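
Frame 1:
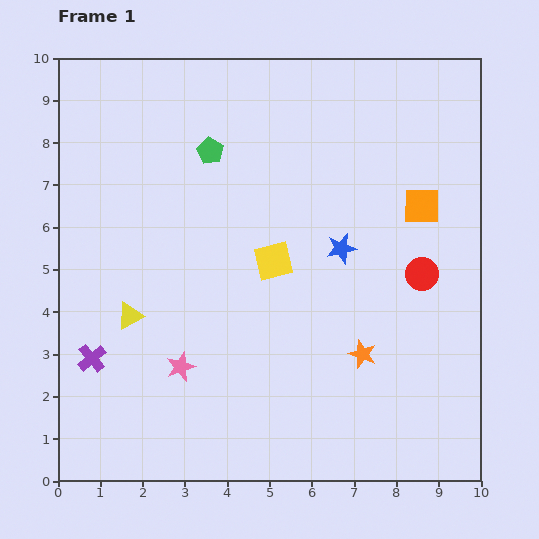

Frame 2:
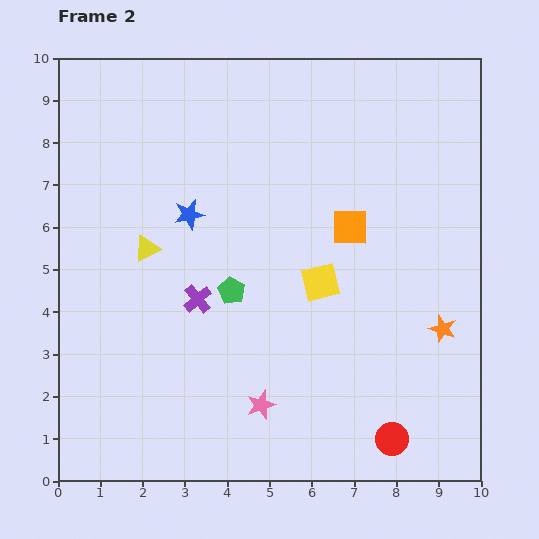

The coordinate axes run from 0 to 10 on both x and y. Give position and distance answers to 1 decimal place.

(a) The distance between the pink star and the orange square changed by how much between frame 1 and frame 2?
-2.2

Distance in frame 1: 6.9. Distance in frame 2: 4.7.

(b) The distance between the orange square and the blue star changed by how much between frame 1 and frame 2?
+1.7

Distance in frame 1: 2.1. Distance in frame 2: 3.8.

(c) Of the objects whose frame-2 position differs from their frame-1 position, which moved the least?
the yellow square

(moved 1.2)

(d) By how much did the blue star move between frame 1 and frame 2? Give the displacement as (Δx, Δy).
(-3.6, 0.8)

The blue star was at (6.7, 5.5) in frame 1 and (3.1, 6.3) in frame 2.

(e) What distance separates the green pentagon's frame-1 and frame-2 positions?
3.3

The green pentagon moved from (3.6, 7.8) to (4.1, 4.5), a distance of √(0.5² + 3.3²) ≈ 3.3.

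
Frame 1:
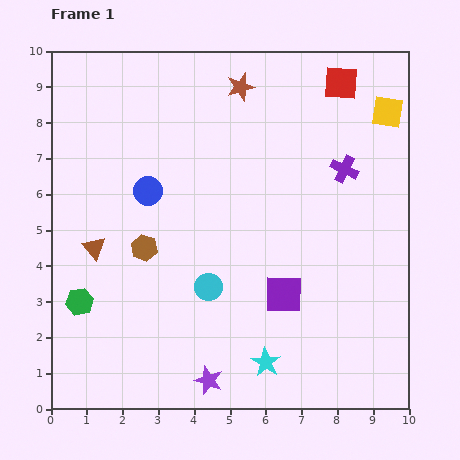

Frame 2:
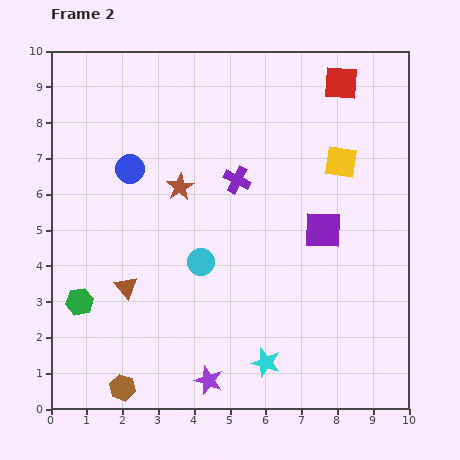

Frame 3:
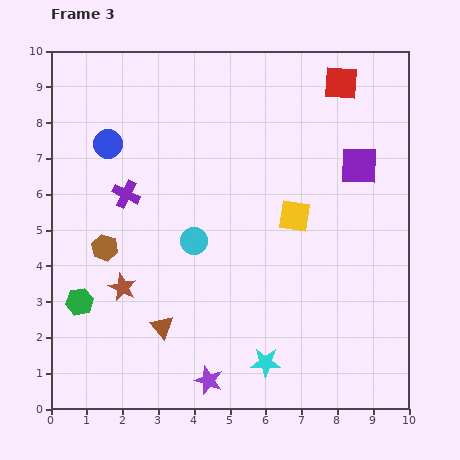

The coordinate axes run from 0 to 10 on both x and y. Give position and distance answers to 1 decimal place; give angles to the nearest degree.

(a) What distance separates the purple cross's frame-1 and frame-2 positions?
3.0

The purple cross moved from (8.2, 6.7) to (5.2, 6.4), a distance of √(3.0² + 0.3²) ≈ 3.0.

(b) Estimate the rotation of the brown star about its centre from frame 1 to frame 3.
30° counter-clockwise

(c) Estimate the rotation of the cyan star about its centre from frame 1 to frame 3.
31° counter-clockwise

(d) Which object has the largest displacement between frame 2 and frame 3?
the brown hexagon

(moved 3.9; next 3.2)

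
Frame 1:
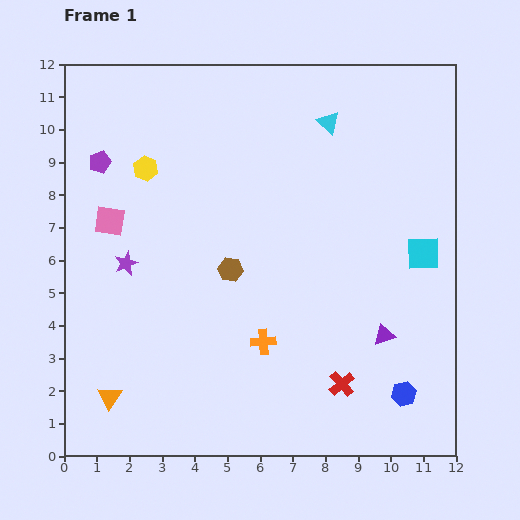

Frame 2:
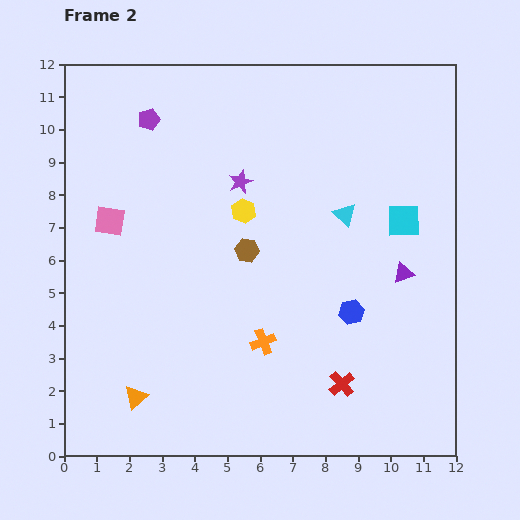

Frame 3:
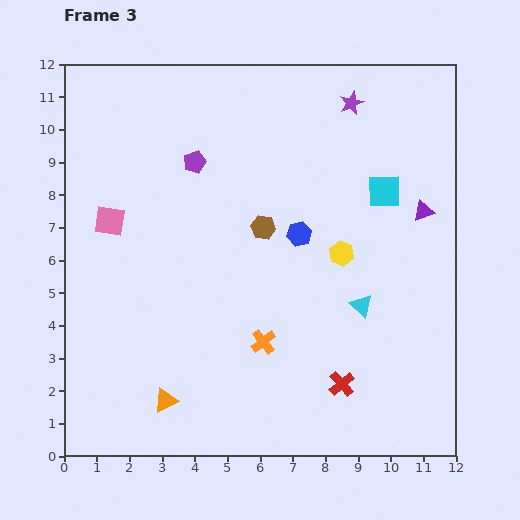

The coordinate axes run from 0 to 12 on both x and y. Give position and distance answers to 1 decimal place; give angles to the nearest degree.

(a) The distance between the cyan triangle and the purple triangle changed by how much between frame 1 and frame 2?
-4.2

Distance in frame 1: 6.7. Distance in frame 2: 2.5.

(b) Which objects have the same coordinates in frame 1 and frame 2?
the red cross, the pink square, the orange cross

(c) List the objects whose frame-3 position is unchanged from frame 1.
the red cross, the pink square, the orange cross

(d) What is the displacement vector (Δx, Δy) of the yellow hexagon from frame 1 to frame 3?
(6.0, -2.6)

The yellow hexagon was at (2.5, 8.8) in frame 1 and (8.5, 6.2) in frame 3.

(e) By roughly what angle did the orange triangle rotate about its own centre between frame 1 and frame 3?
31° clockwise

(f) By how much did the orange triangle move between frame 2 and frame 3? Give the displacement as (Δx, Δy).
(0.9, -0.1)

The orange triangle was at (2.2, 1.8) in frame 2 and (3.1, 1.7) in frame 3.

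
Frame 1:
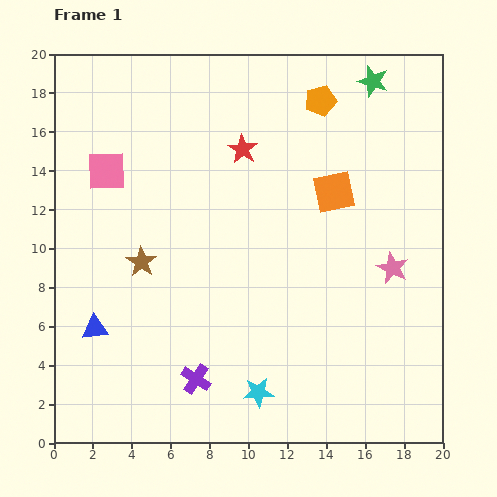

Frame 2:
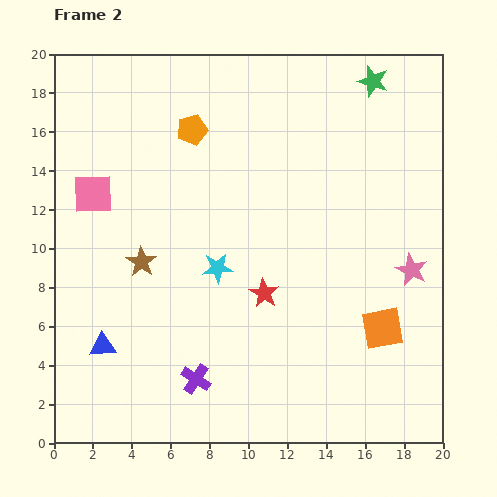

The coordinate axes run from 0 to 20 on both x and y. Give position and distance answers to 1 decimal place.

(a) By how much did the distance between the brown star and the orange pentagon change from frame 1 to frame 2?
-5.1

Distance in frame 1: 12.4. Distance in frame 2: 7.3.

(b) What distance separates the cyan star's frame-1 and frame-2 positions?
6.7

The cyan star moved from (10.5, 2.6) to (8.4, 9.0), a distance of √(2.1² + 6.4²) ≈ 6.7.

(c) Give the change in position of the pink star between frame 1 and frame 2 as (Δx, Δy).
(1.0, -0.1)

The pink star was at (17.4, 9.0) in frame 1 and (18.4, 8.9) in frame 2.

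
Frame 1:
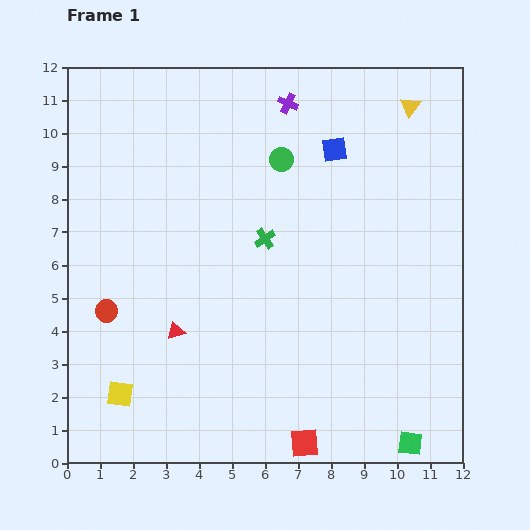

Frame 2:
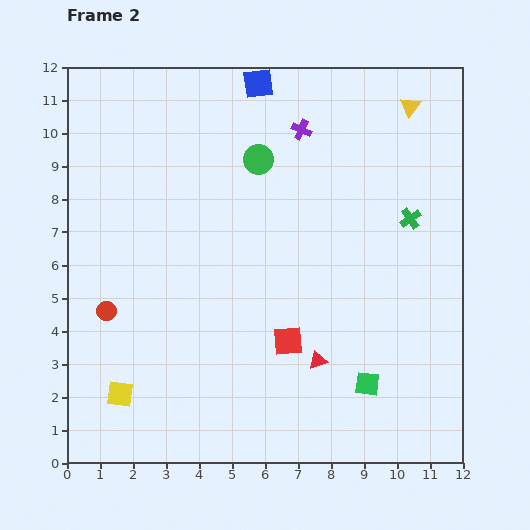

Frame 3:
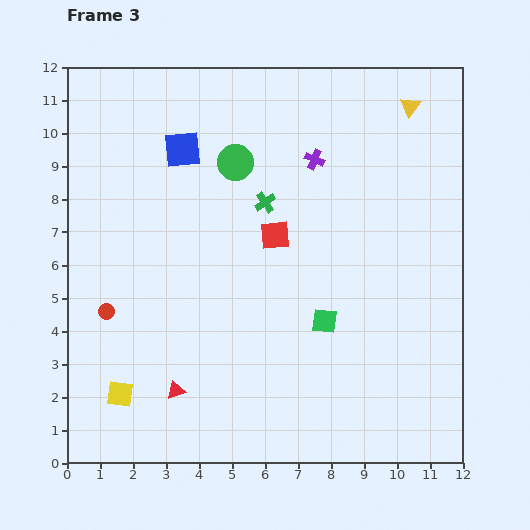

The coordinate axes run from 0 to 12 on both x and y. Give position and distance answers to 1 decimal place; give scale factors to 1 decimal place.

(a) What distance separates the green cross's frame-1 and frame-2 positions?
4.4

The green cross moved from (6.0, 6.8) to (10.4, 7.4), a distance of √(4.4² + 0.6²) ≈ 4.4.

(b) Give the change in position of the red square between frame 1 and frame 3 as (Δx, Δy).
(-0.9, 6.3)

The red square was at (7.2, 0.6) in frame 1 and (6.3, 6.9) in frame 3.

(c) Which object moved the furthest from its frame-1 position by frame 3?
the red square

(moved 6.4; next 4.6)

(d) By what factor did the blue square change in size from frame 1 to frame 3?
1.5×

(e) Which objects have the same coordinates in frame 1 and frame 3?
the yellow square, the red circle, the yellow triangle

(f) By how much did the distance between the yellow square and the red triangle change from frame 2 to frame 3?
-4.4

Distance in frame 2: 6.1. Distance in frame 3: 1.7.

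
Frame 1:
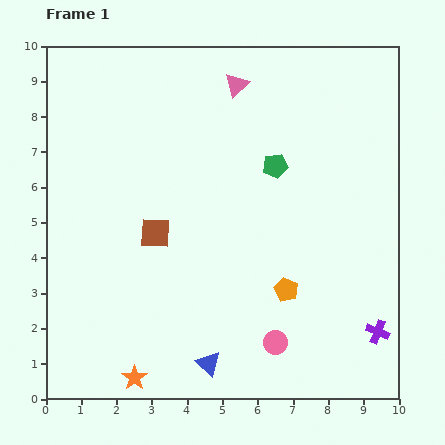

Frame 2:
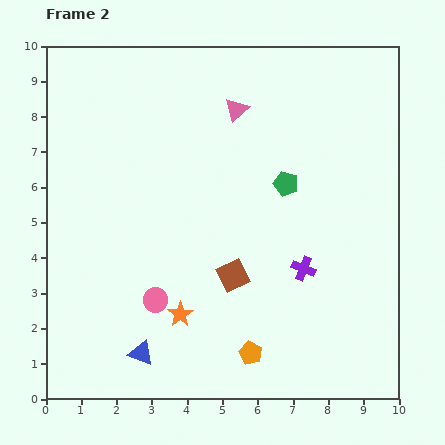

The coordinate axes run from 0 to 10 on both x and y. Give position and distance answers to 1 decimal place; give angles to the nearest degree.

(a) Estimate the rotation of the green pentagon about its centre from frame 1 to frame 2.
28° clockwise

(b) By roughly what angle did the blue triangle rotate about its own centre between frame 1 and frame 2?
22° counter-clockwise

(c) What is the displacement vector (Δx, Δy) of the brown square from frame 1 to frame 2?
(2.2, -1.2)

The brown square was at (3.1, 4.7) in frame 1 and (5.3, 3.5) in frame 2.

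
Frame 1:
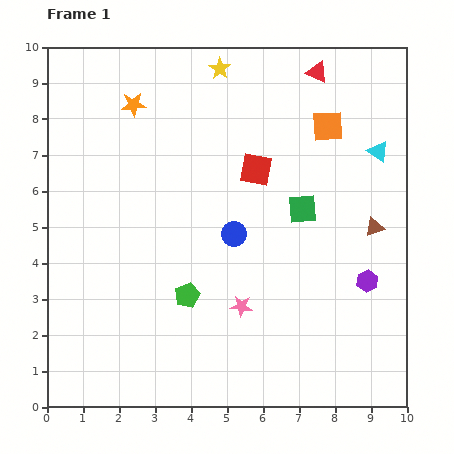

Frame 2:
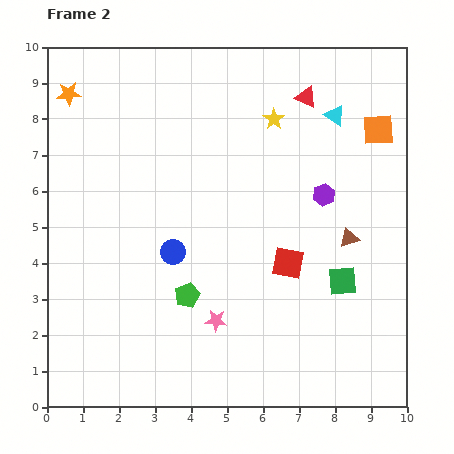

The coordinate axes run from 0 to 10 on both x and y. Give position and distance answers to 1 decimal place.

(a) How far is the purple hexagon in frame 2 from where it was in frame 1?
2.7

The purple hexagon moved from (8.9, 3.5) to (7.7, 5.9), a distance of √(1.2² + 2.4²) ≈ 2.7.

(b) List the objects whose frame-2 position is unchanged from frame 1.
the green pentagon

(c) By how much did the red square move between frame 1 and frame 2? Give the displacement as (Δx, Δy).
(0.9, -2.6)

The red square was at (5.8, 6.6) in frame 1 and (6.7, 4.0) in frame 2.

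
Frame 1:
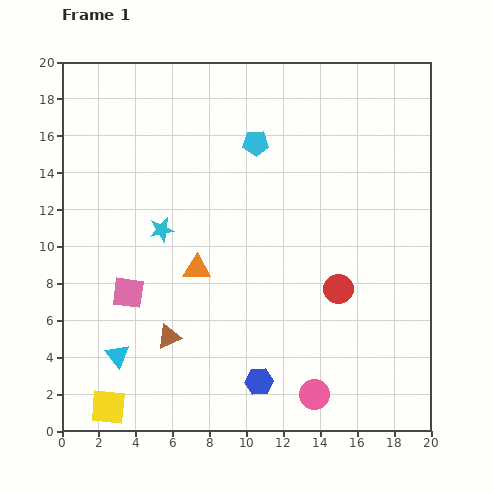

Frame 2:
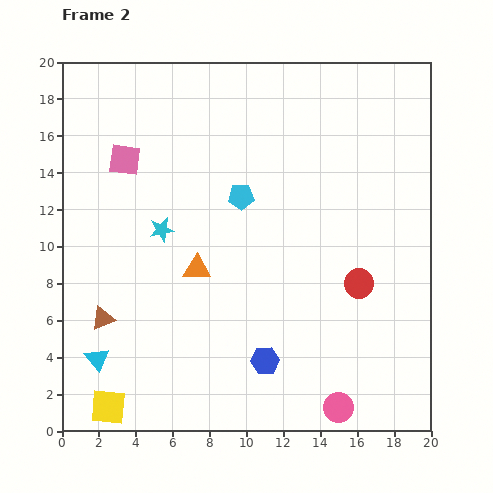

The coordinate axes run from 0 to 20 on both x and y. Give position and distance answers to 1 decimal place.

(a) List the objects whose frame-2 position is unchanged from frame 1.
the cyan star, the yellow square, the orange triangle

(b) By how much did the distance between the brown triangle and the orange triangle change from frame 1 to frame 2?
+1.8

Distance in frame 1: 4.0. Distance in frame 2: 5.8.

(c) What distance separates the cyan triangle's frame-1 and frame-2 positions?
1.1

The cyan triangle moved from (3.0, 4.1) to (1.9, 3.9), a distance of √(1.1² + 0.2²) ≈ 1.1.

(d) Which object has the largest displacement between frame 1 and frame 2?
the pink square

(moved 7.2; next 3.7)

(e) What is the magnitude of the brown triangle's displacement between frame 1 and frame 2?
3.7

The brown triangle moved from (5.8, 5.1) to (2.2, 6.1), a distance of √(3.6² + 1.0²) ≈ 3.7.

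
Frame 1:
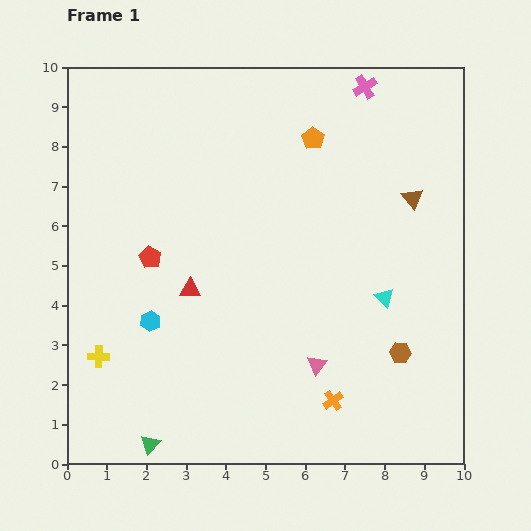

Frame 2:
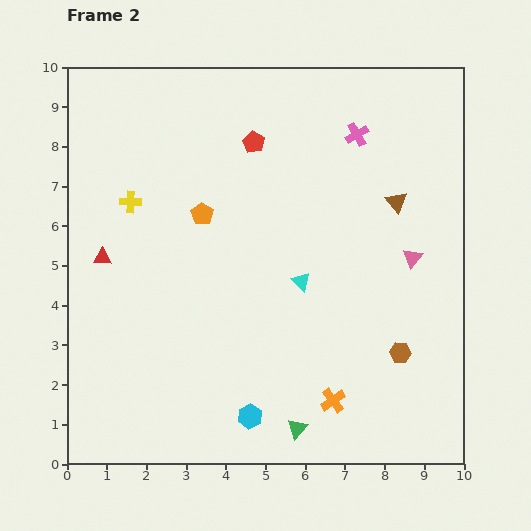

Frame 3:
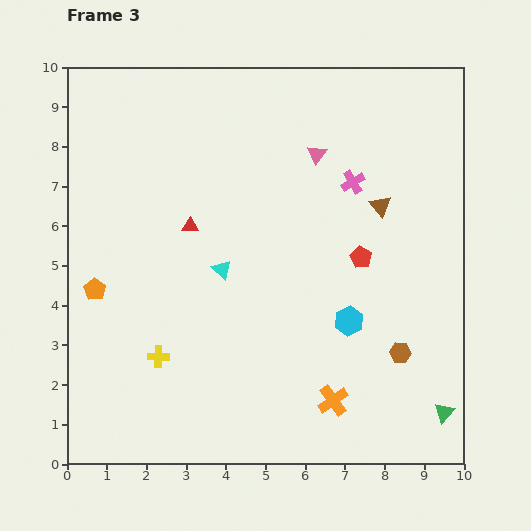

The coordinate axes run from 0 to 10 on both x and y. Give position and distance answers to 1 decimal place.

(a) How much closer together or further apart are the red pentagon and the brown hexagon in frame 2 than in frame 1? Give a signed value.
-0.2

Distance in frame 1: 6.7. Distance in frame 2: 6.5.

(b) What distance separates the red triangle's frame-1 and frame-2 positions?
2.3

The red triangle moved from (3.1, 4.4) to (0.9, 5.2), a distance of √(2.2² + 0.8²) ≈ 2.3.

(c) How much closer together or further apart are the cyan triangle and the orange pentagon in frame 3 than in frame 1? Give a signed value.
-1.2

Distance in frame 1: 4.4. Distance in frame 3: 3.2.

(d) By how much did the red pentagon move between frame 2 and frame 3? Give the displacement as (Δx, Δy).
(2.7, -2.9)

The red pentagon was at (4.7, 8.1) in frame 2 and (7.4, 5.2) in frame 3.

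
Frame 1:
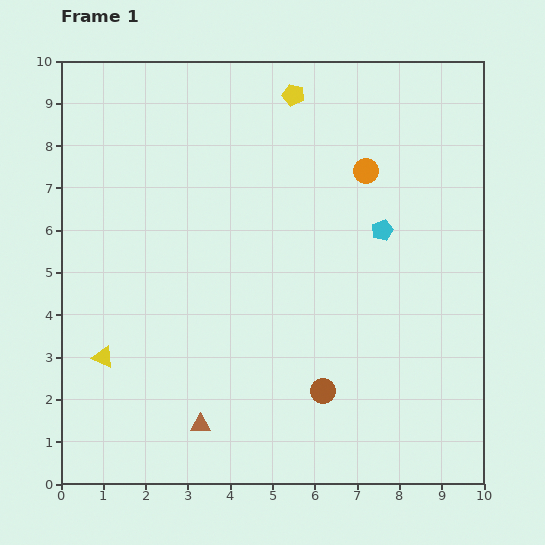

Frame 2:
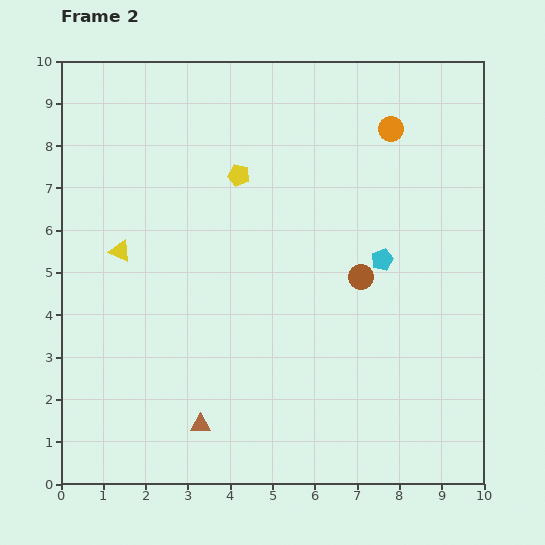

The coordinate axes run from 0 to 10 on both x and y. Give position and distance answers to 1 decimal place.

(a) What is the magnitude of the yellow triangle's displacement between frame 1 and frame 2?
2.5

The yellow triangle moved from (1.0, 3.0) to (1.4, 5.5), a distance of √(0.4² + 2.5²) ≈ 2.5.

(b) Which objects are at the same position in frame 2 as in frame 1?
the brown triangle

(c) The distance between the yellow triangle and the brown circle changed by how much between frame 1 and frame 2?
+0.4

Distance in frame 1: 5.3. Distance in frame 2: 5.7.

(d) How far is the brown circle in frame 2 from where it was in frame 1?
2.8

The brown circle moved from (6.2, 2.2) to (7.1, 4.9), a distance of √(0.9² + 2.7²) ≈ 2.8.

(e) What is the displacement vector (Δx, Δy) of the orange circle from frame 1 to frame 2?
(0.6, 1.0)

The orange circle was at (7.2, 7.4) in frame 1 and (7.8, 8.4) in frame 2.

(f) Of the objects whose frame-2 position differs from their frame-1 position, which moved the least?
the cyan pentagon

(moved 0.7)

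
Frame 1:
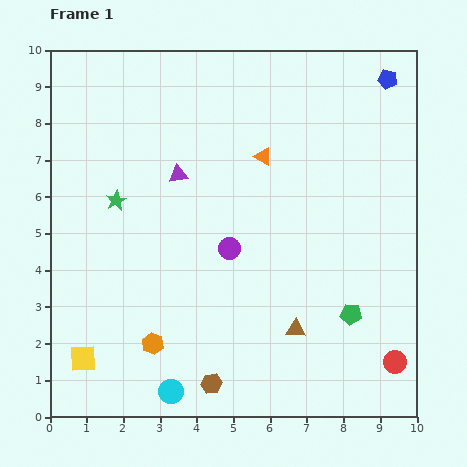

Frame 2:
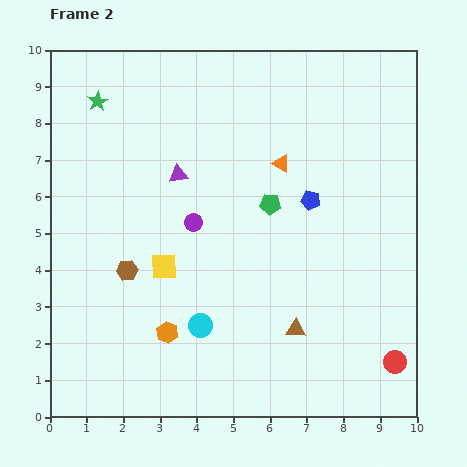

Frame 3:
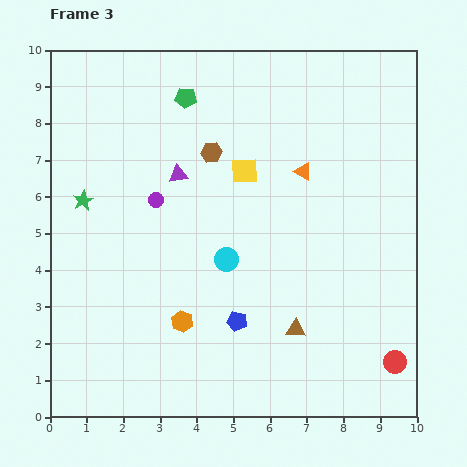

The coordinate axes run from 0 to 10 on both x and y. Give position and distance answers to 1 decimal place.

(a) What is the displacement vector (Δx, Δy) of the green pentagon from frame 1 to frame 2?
(-2.2, 3.0)

The green pentagon was at (8.2, 2.8) in frame 1 and (6.0, 5.8) in frame 2.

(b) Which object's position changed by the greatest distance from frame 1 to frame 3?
the blue pentagon

(moved 7.8; next 7.4)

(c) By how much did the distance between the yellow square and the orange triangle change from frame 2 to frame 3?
-2.7

Distance in frame 2: 4.3. Distance in frame 3: 1.6.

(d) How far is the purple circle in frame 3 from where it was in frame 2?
1.2

The purple circle moved from (3.9, 5.3) to (2.9, 5.9), a distance of √(1.0² + 0.6²) ≈ 1.2.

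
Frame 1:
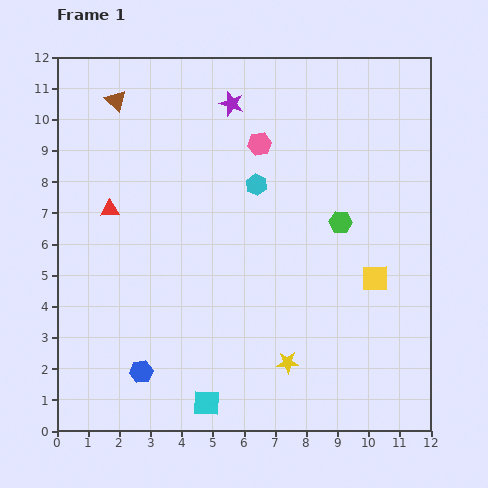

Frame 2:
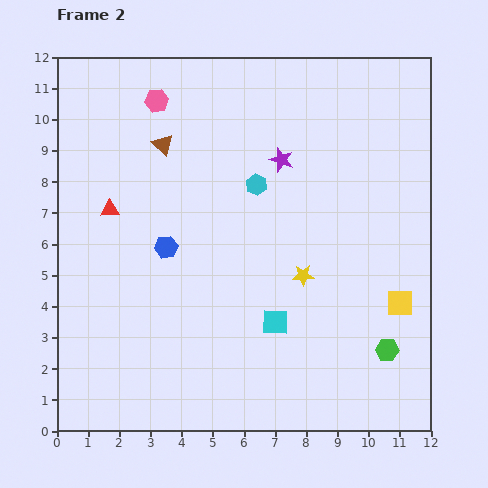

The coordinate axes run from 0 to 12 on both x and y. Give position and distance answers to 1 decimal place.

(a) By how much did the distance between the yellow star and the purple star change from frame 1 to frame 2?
-4.7

Distance in frame 1: 8.5. Distance in frame 2: 3.8.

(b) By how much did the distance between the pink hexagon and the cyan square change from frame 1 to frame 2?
-0.4

Distance in frame 1: 8.5. Distance in frame 2: 8.1.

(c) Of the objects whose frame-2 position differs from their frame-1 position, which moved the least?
the yellow square

(moved 1.1)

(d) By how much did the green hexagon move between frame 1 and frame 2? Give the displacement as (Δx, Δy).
(1.5, -4.1)

The green hexagon was at (9.1, 6.7) in frame 1 and (10.6, 2.6) in frame 2.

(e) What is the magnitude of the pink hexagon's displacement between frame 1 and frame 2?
3.6

The pink hexagon moved from (6.5, 9.2) to (3.2, 10.6), a distance of √(3.3² + 1.4²) ≈ 3.6.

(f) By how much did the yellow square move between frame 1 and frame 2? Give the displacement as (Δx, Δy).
(0.8, -0.8)

The yellow square was at (10.2, 4.9) in frame 1 and (11.0, 4.1) in frame 2.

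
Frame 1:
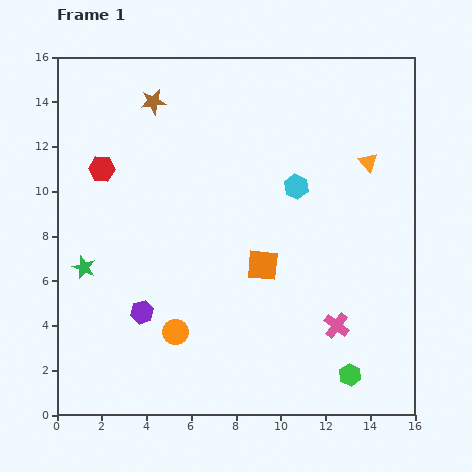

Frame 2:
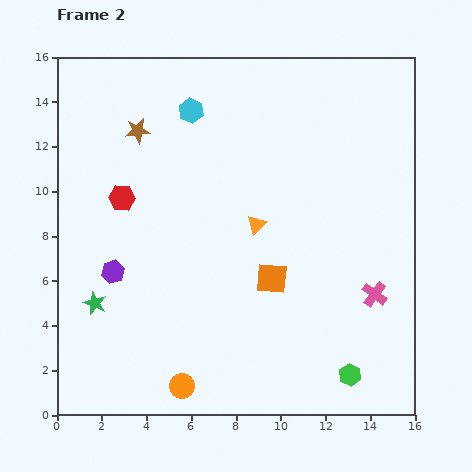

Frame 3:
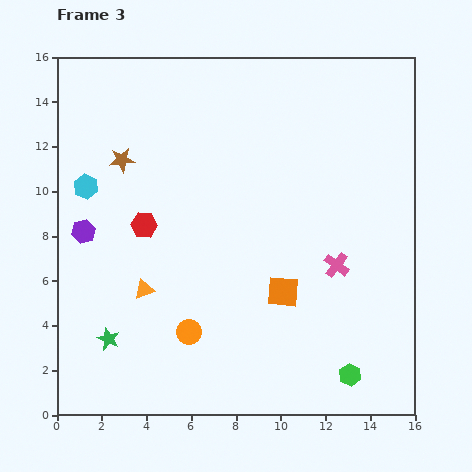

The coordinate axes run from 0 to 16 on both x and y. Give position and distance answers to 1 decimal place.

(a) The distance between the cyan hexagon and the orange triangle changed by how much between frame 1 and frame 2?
+2.5

Distance in frame 1: 3.4. Distance in frame 2: 5.9.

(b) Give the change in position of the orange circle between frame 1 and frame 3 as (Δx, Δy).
(0.6, 0.0)

The orange circle was at (5.3, 3.7) in frame 1 and (5.9, 3.7) in frame 3.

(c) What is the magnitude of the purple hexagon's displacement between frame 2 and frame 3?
2.2

The purple hexagon moved from (2.5, 6.4) to (1.2, 8.2), a distance of √(1.3² + 1.8²) ≈ 2.2.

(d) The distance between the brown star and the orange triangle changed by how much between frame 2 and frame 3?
-0.9

Distance in frame 2: 6.8. Distance in frame 3: 5.9.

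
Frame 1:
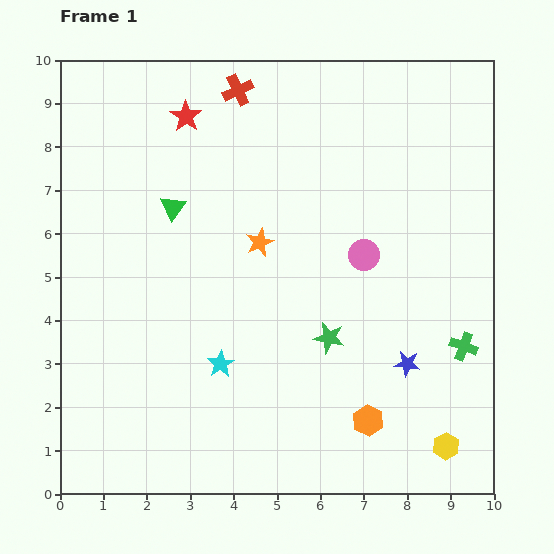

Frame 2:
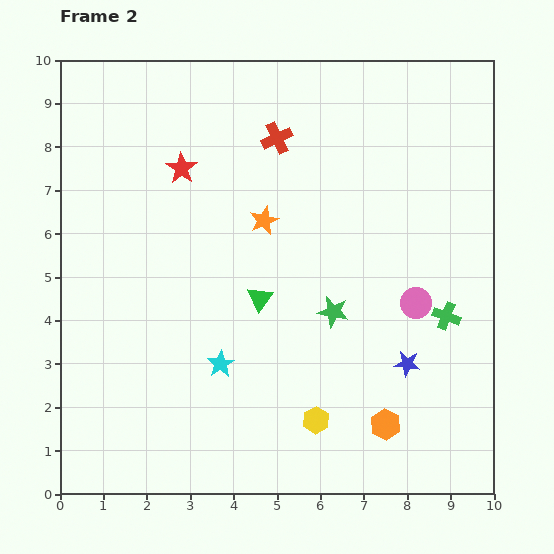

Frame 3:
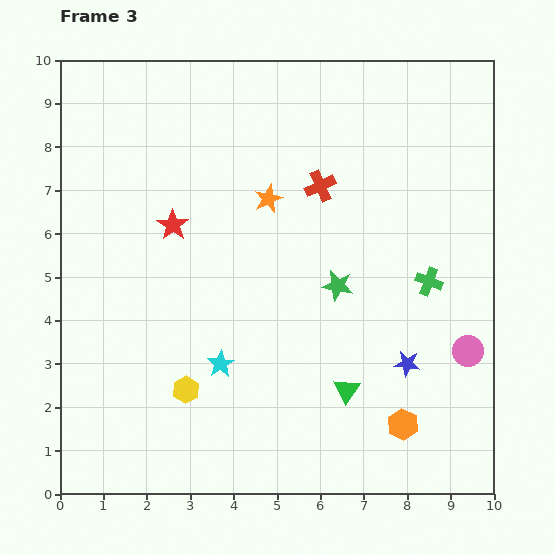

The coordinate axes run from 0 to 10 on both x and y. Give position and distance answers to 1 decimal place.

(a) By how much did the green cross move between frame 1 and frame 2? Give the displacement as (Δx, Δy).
(-0.4, 0.7)

The green cross was at (9.3, 3.4) in frame 1 and (8.9, 4.1) in frame 2.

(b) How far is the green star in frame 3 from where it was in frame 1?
1.2

The green star moved from (6.2, 3.6) to (6.4, 4.8), a distance of √(0.2² + 1.2²) ≈ 1.2.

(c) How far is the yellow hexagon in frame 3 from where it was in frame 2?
3.1

The yellow hexagon moved from (5.9, 1.7) to (2.9, 2.4), a distance of √(3.0² + 0.7²) ≈ 3.1.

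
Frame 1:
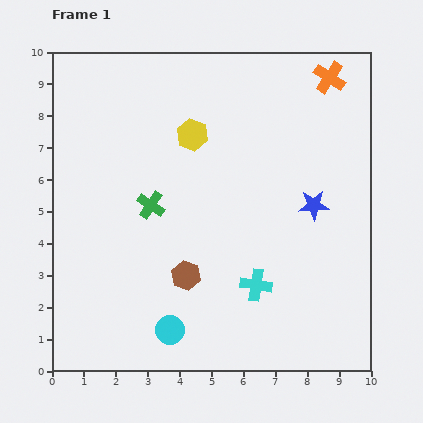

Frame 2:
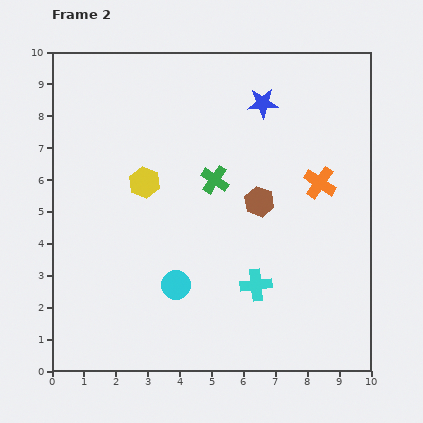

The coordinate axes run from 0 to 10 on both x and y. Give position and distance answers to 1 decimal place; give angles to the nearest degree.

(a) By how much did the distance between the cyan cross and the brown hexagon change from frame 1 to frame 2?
+0.4

Distance in frame 1: 2.2. Distance in frame 2: 2.6.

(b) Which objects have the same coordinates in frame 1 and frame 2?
the cyan cross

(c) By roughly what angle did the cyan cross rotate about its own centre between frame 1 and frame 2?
15° counter-clockwise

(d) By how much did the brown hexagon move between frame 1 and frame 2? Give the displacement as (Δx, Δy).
(2.3, 2.3)

The brown hexagon was at (4.2, 3.0) in frame 1 and (6.5, 5.3) in frame 2.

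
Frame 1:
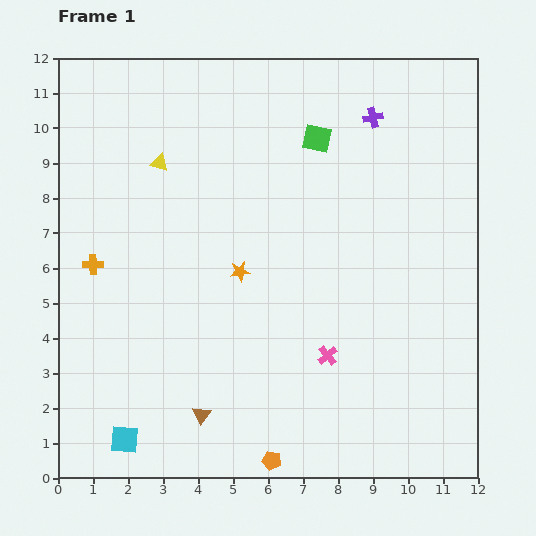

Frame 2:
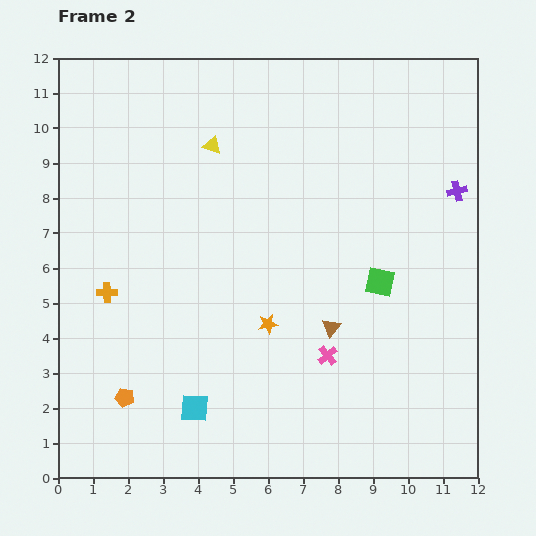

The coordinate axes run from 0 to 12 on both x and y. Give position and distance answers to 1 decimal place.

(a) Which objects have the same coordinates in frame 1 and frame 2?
the pink cross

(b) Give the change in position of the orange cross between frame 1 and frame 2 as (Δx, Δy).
(0.4, -0.8)

The orange cross was at (1.0, 6.1) in frame 1 and (1.4, 5.3) in frame 2.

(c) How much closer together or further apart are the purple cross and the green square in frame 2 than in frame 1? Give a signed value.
+1.7

Distance in frame 1: 1.7. Distance in frame 2: 3.4.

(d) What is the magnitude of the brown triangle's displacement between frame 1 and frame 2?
4.5

The brown triangle moved from (4.1, 1.8) to (7.8, 4.3), a distance of √(3.7² + 2.5²) ≈ 4.5.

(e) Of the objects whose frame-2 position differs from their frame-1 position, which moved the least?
the orange cross

(moved 0.9)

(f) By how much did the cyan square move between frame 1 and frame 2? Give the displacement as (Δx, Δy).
(2.0, 0.9)

The cyan square was at (1.9, 1.1) in frame 1 and (3.9, 2.0) in frame 2.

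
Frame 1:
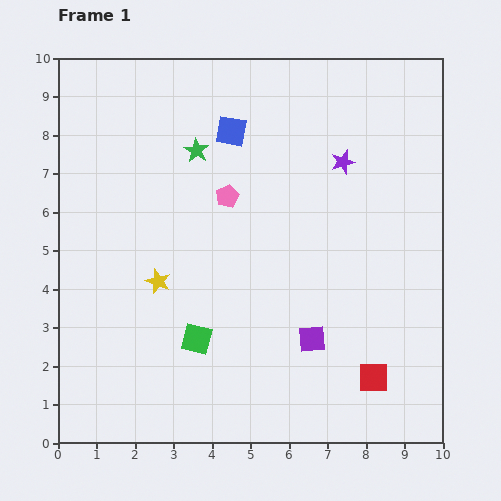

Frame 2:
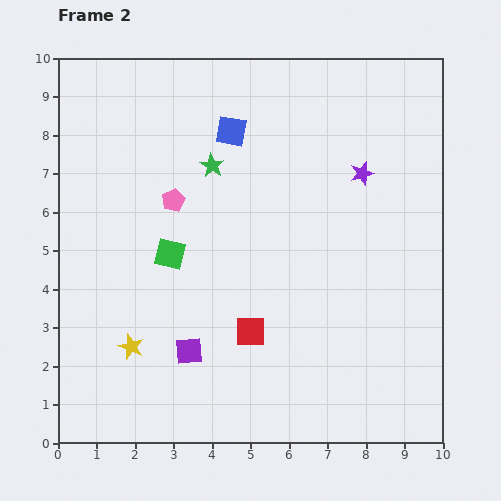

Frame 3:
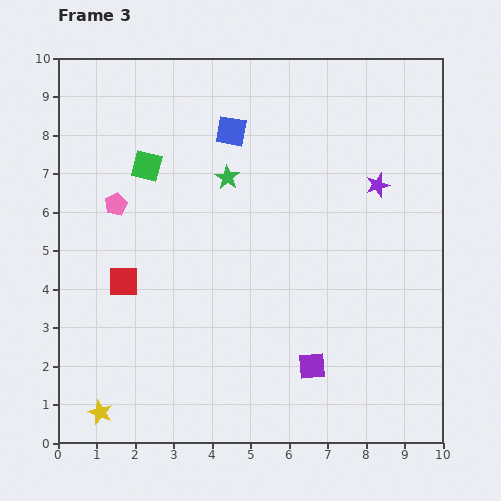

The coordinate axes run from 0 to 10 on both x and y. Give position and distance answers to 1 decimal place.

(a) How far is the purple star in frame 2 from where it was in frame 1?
0.6

The purple star moved from (7.4, 7.3) to (7.9, 7.0), a distance of √(0.5² + 0.3²) ≈ 0.6.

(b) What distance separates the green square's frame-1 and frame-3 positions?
4.7

The green square moved from (3.6, 2.7) to (2.3, 7.2), a distance of √(1.3² + 4.5²) ≈ 4.7.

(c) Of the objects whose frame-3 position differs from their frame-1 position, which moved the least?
the purple square

(moved 0.7)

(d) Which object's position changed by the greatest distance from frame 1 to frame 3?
the red square

(moved 7.0; next 4.7)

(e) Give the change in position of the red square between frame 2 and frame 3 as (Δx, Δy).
(-3.3, 1.3)

The red square was at (5.0, 2.9) in frame 2 and (1.7, 4.2) in frame 3.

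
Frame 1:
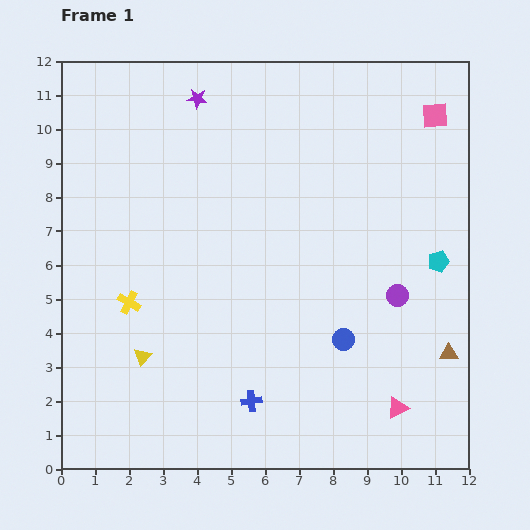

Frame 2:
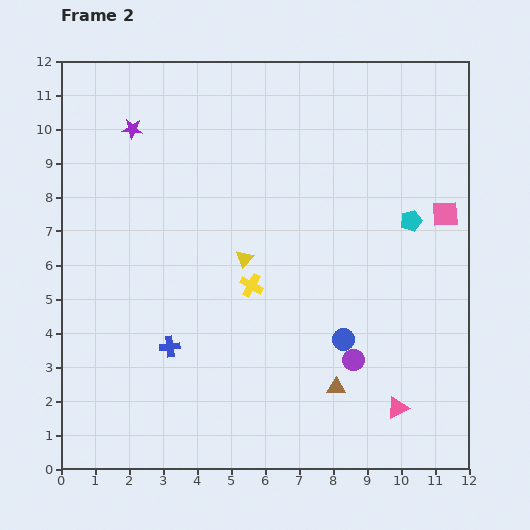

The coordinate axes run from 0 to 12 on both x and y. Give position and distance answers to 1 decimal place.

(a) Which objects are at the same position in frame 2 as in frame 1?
the blue circle, the pink triangle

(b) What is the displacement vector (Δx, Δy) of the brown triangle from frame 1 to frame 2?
(-3.3, -1.0)

The brown triangle was at (11.4, 3.4) in frame 1 and (8.1, 2.4) in frame 2.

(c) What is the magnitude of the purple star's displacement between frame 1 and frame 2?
2.1

The purple star moved from (4.0, 10.9) to (2.1, 10.0), a distance of √(1.9² + 0.9²) ≈ 2.1.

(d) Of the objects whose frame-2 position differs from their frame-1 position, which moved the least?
the cyan pentagon

(moved 1.4)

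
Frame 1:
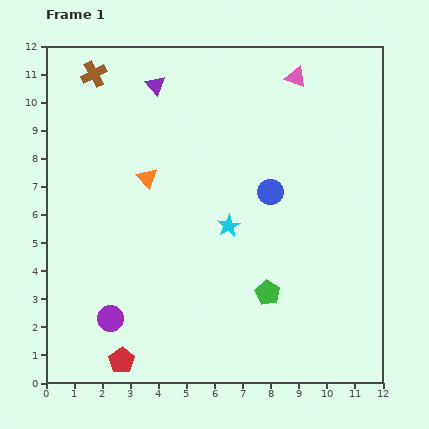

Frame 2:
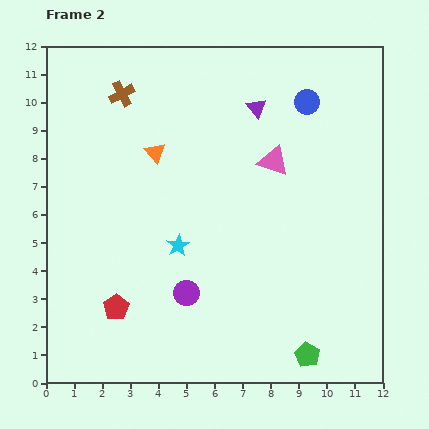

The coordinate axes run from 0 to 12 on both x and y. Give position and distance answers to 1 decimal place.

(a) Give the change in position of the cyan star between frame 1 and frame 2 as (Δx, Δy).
(-1.8, -0.7)

The cyan star was at (6.5, 5.6) in frame 1 and (4.7, 4.9) in frame 2.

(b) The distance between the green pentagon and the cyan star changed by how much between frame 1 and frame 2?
+3.2

Distance in frame 1: 2.8. Distance in frame 2: 6.0.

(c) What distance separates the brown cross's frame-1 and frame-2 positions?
1.2

The brown cross moved from (1.7, 11.0) to (2.7, 10.3), a distance of √(1.0² + 0.7²) ≈ 1.2.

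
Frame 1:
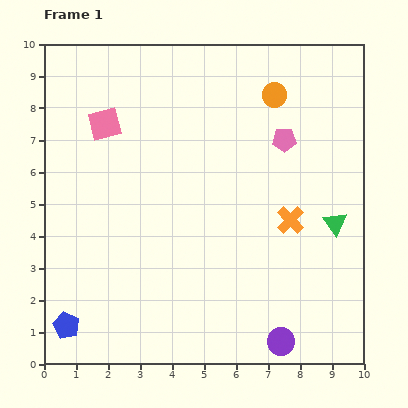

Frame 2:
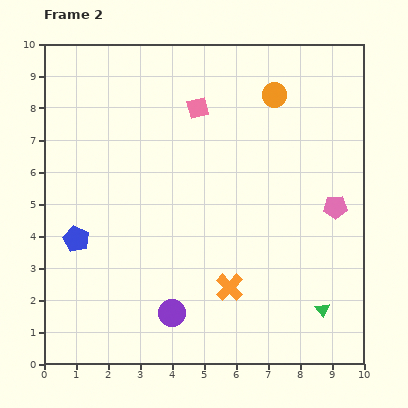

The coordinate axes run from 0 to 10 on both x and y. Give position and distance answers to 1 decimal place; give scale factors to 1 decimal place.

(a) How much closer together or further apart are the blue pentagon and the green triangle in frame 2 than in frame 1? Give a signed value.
-1.0

Distance in frame 1: 9.0. Distance in frame 2: 8.0.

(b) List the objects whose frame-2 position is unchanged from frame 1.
the orange circle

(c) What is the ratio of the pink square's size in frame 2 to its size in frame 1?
0.6×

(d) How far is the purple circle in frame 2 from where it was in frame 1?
3.5

The purple circle moved from (7.4, 0.7) to (4.0, 1.6), a distance of √(3.4² + 0.9²) ≈ 3.5.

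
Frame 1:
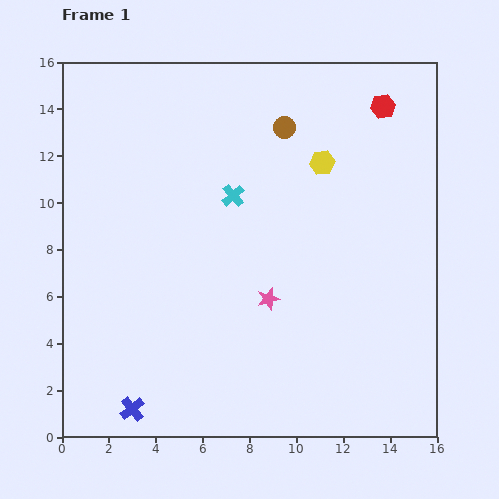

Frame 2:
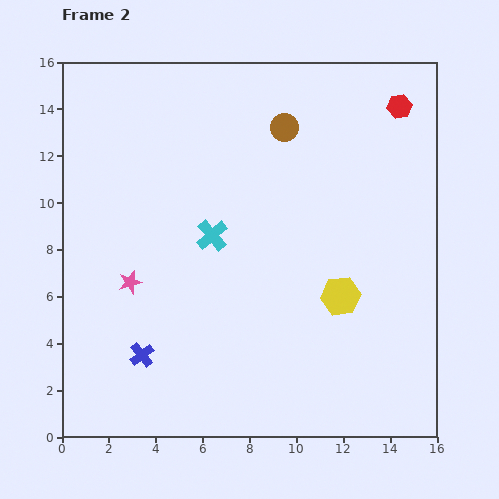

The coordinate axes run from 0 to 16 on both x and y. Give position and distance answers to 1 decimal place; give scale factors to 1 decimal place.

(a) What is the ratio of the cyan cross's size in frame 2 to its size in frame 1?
1.4×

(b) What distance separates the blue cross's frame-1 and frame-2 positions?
2.3

The blue cross moved from (3.0, 1.2) to (3.4, 3.5), a distance of √(0.4² + 2.3²) ≈ 2.3.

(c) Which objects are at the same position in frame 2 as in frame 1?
the brown circle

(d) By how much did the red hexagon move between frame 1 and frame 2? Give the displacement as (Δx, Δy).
(0.7, 0.0)

The red hexagon was at (13.7, 14.1) in frame 1 and (14.4, 14.1) in frame 2.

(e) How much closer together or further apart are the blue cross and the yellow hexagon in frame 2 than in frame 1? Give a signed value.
-4.4

Distance in frame 1: 13.3. Distance in frame 2: 8.9.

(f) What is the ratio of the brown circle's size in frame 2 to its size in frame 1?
1.3×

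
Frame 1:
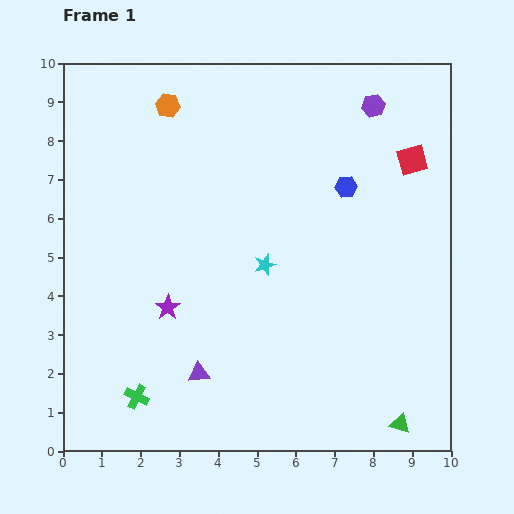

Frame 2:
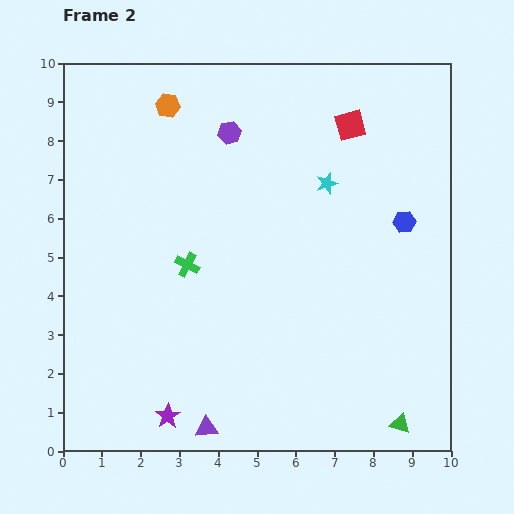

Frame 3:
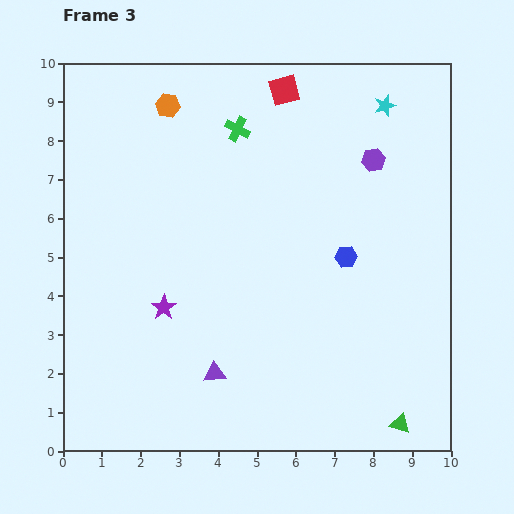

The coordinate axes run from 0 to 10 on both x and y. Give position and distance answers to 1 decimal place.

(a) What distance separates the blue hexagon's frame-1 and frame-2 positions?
1.7

The blue hexagon moved from (7.3, 6.8) to (8.8, 5.9), a distance of √(1.5² + 0.9²) ≈ 1.7.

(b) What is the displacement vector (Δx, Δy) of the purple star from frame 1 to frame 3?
(-0.1, 0.0)

The purple star was at (2.7, 3.7) in frame 1 and (2.6, 3.7) in frame 3.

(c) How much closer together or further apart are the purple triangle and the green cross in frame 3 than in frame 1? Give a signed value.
+4.6

Distance in frame 1: 1.7. Distance in frame 3: 6.3.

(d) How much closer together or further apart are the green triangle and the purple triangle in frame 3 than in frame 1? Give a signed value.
-0.4

Distance in frame 1: 5.4. Distance in frame 3: 5.0.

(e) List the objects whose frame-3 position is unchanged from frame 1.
the green triangle, the orange hexagon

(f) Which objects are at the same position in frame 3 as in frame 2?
the green triangle, the orange hexagon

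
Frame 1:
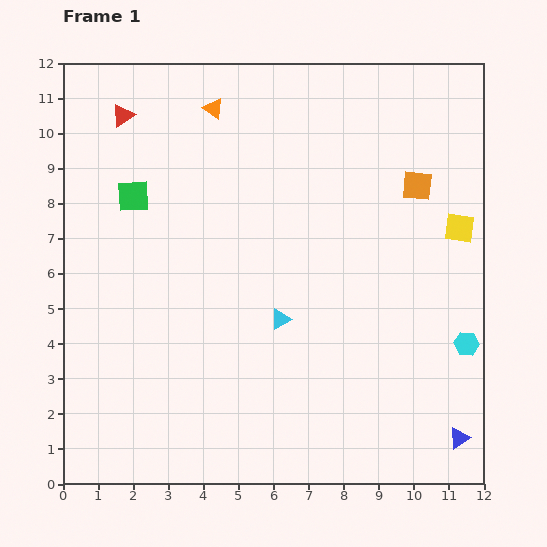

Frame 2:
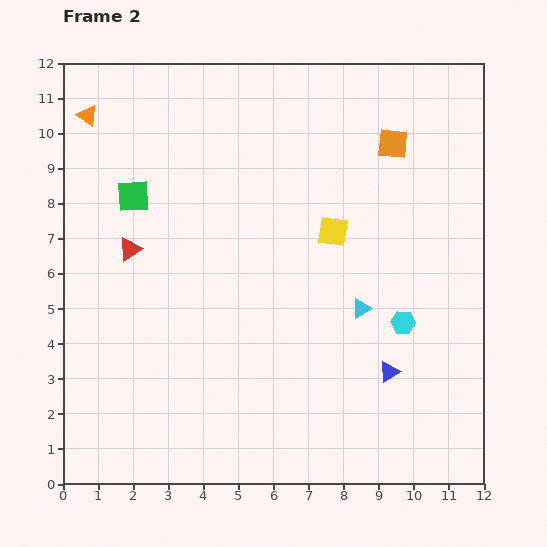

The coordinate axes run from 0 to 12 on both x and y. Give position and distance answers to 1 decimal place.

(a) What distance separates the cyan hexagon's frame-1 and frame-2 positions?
1.9

The cyan hexagon moved from (11.5, 4.0) to (9.7, 4.6), a distance of √(1.8² + 0.6²) ≈ 1.9.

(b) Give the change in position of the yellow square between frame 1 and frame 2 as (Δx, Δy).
(-3.6, -0.1)

The yellow square was at (11.3, 7.3) in frame 1 and (7.7, 7.2) in frame 2.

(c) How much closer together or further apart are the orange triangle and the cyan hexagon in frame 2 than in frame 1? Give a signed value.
+1.0

Distance in frame 1: 9.8. Distance in frame 2: 10.8.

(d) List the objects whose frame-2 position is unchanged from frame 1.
the green square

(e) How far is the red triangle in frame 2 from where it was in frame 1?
3.8

The red triangle moved from (1.7, 10.5) to (1.9, 6.7), a distance of √(0.2² + 3.8²) ≈ 3.8.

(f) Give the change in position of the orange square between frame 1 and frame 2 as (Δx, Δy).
(-0.7, 1.2)

The orange square was at (10.1, 8.5) in frame 1 and (9.4, 9.7) in frame 2.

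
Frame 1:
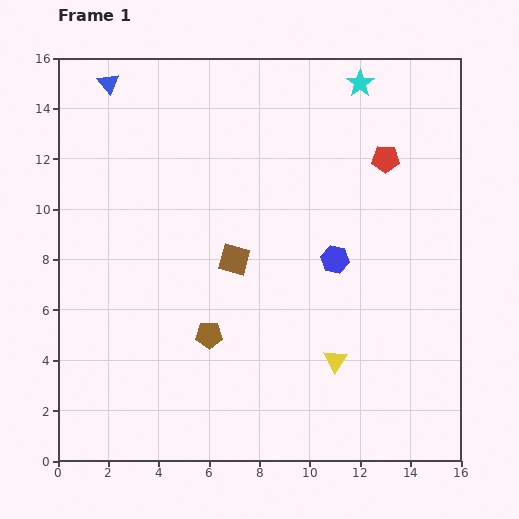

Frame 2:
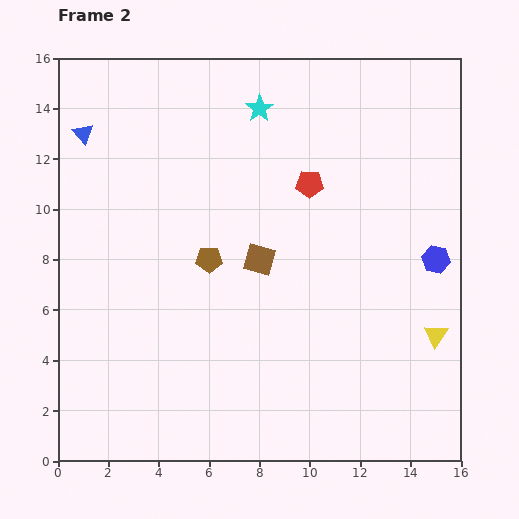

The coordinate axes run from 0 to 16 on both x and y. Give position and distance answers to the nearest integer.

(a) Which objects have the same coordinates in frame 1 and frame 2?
none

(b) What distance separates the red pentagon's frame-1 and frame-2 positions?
3

The red pentagon moved from (13, 12) to (10, 11), a distance of √(3² + 1²) ≈ 3.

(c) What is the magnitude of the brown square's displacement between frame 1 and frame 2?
1

The brown square moved from (7, 8) to (8, 8), a distance of √(1² + 0²) ≈ 1.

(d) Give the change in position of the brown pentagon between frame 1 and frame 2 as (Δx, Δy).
(0, 3)

The brown pentagon was at (6, 5) in frame 1 and (6, 8) in frame 2.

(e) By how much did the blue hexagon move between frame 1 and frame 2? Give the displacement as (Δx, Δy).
(4, 0)

The blue hexagon was at (11, 8) in frame 1 and (15, 8) in frame 2.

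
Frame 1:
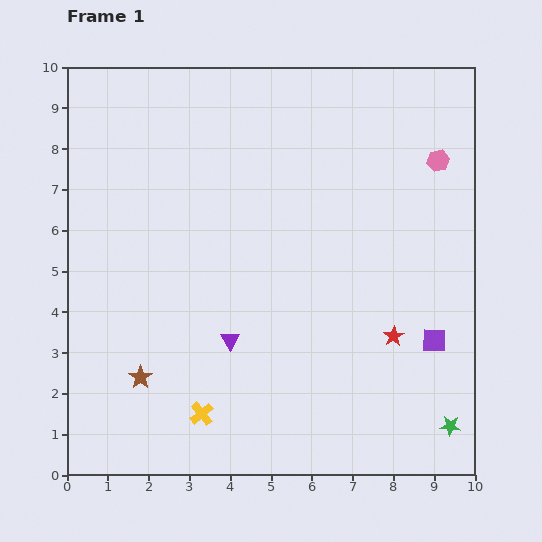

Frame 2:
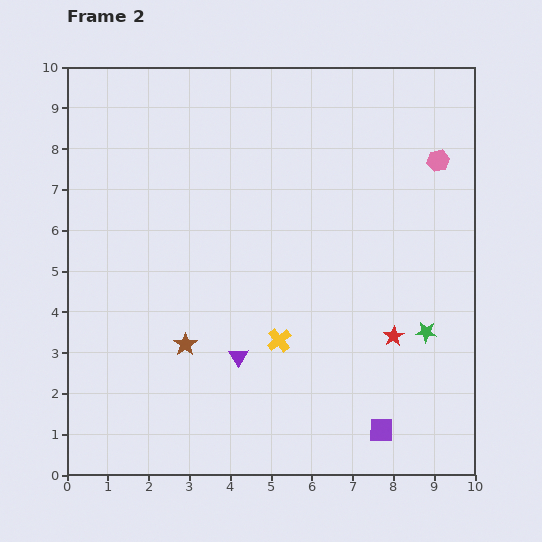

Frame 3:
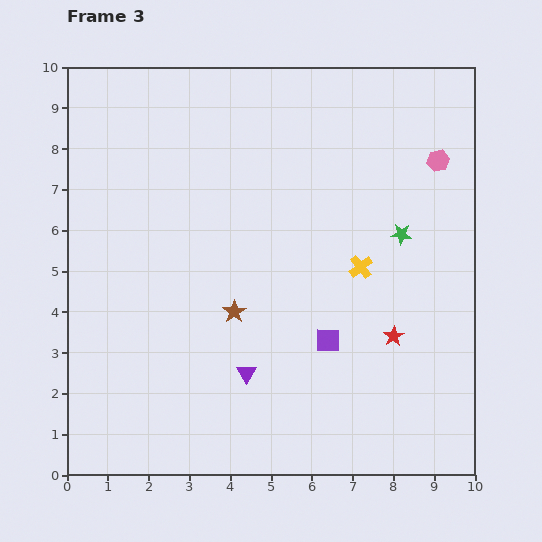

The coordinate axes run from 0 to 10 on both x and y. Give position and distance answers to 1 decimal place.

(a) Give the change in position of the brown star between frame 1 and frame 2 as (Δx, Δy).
(1.1, 0.8)

The brown star was at (1.8, 2.4) in frame 1 and (2.9, 3.2) in frame 2.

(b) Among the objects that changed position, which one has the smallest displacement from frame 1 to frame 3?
the purple triangle

(moved 0.9)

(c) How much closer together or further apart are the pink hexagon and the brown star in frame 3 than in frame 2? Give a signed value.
-1.5

Distance in frame 2: 7.7. Distance in frame 3: 6.2.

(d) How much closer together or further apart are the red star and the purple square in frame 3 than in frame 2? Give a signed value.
-0.7

Distance in frame 2: 2.3. Distance in frame 3: 1.6.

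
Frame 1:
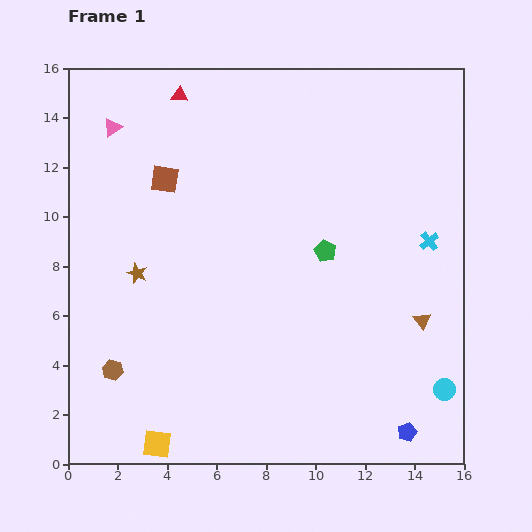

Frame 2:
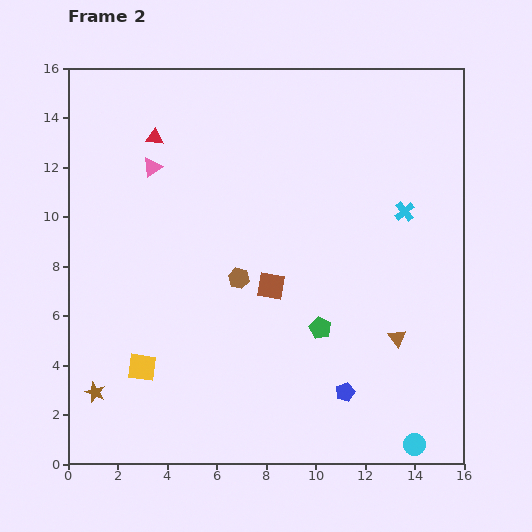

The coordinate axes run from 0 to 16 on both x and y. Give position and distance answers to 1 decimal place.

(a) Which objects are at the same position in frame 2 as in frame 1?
none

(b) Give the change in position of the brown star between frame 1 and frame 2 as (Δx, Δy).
(-1.7, -4.8)

The brown star was at (2.8, 7.7) in frame 1 and (1.1, 2.9) in frame 2.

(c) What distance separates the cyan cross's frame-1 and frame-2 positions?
1.6

The cyan cross moved from (14.6, 9.0) to (13.6, 10.2), a distance of √(1.0² + 1.2²) ≈ 1.6.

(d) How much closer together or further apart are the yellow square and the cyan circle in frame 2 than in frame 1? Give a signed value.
-0.4

Distance in frame 1: 11.8. Distance in frame 2: 11.4.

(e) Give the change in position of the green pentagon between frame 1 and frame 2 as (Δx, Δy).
(-0.2, -3.1)

The green pentagon was at (10.4, 8.6) in frame 1 and (10.2, 5.5) in frame 2.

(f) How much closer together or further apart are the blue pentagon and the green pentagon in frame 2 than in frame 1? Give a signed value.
-5.2

Distance in frame 1: 8.0. Distance in frame 2: 2.8.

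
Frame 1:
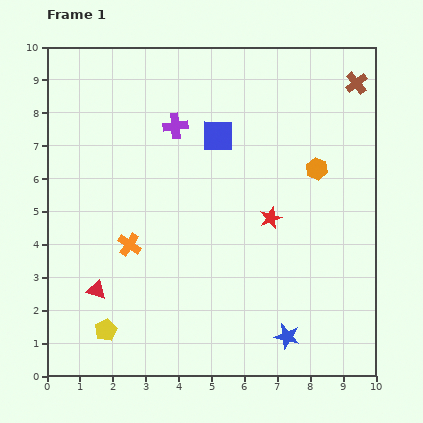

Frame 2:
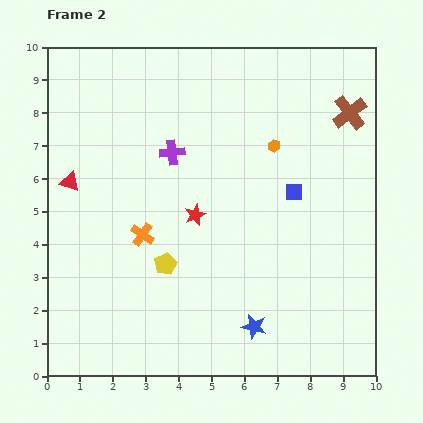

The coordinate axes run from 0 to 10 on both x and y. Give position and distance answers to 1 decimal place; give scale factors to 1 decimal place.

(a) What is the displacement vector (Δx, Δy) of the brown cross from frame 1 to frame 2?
(-0.2, -0.9)

The brown cross was at (9.4, 8.9) in frame 1 and (9.2, 8.0) in frame 2.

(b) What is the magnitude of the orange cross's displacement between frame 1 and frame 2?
0.5

The orange cross moved from (2.5, 4.0) to (2.9, 4.3), a distance of √(0.4² + 0.3²) ≈ 0.5.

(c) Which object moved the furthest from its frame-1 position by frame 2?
the red triangle

(moved 3.4; next 2.9)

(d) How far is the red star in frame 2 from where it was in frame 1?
2.3

The red star moved from (6.8, 4.8) to (4.5, 4.9), a distance of √(2.3² + 0.1²) ≈ 2.3.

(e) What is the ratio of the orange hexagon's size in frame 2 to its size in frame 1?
0.6×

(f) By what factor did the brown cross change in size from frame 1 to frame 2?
1.6×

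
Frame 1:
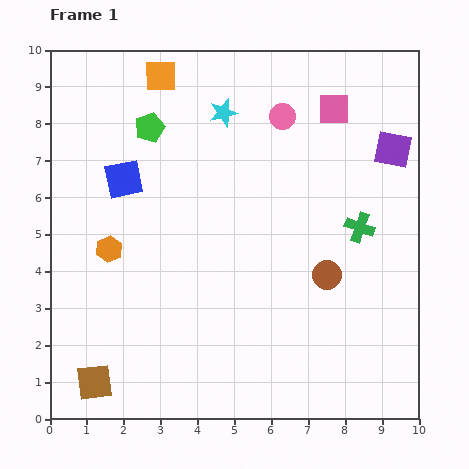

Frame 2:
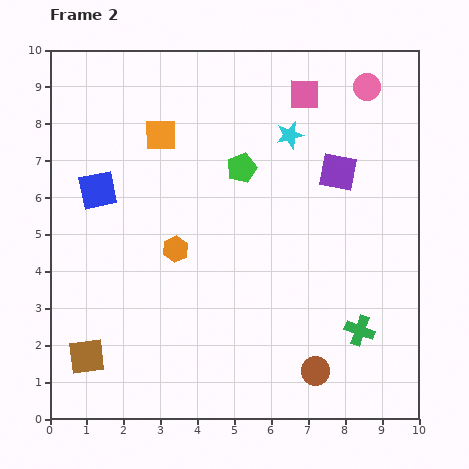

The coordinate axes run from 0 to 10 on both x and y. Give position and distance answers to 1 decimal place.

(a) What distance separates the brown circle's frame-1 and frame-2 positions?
2.6

The brown circle moved from (7.5, 3.9) to (7.2, 1.3), a distance of √(0.3² + 2.6²) ≈ 2.6.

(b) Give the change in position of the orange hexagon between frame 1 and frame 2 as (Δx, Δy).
(1.8, 0.0)

The orange hexagon was at (1.6, 4.6) in frame 1 and (3.4, 4.6) in frame 2.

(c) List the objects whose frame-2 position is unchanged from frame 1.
none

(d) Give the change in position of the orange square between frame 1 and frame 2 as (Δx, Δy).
(0.0, -1.6)

The orange square was at (3.0, 9.3) in frame 1 and (3.0, 7.7) in frame 2.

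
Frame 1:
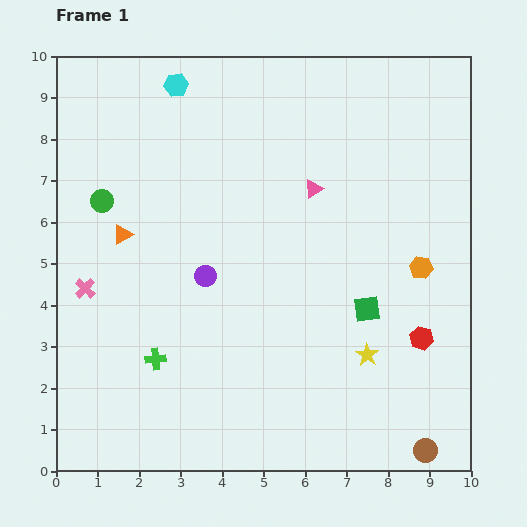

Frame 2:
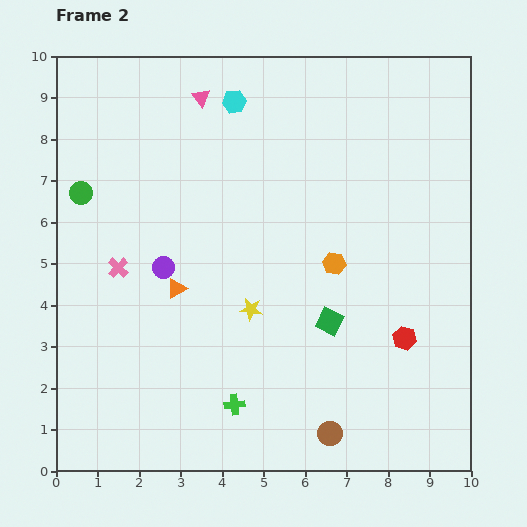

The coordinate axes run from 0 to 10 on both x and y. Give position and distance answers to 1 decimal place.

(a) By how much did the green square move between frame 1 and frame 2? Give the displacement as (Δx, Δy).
(-0.9, -0.3)

The green square was at (7.5, 3.9) in frame 1 and (6.6, 3.6) in frame 2.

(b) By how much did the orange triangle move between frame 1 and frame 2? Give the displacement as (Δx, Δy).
(1.3, -1.3)

The orange triangle was at (1.6, 5.7) in frame 1 and (2.9, 4.4) in frame 2.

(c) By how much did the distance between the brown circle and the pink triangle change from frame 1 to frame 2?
+1.8

Distance in frame 1: 6.9. Distance in frame 2: 8.7.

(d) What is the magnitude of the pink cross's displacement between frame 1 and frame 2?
0.9

The pink cross moved from (0.7, 4.4) to (1.5, 4.9), a distance of √(0.8² + 0.5²) ≈ 0.9.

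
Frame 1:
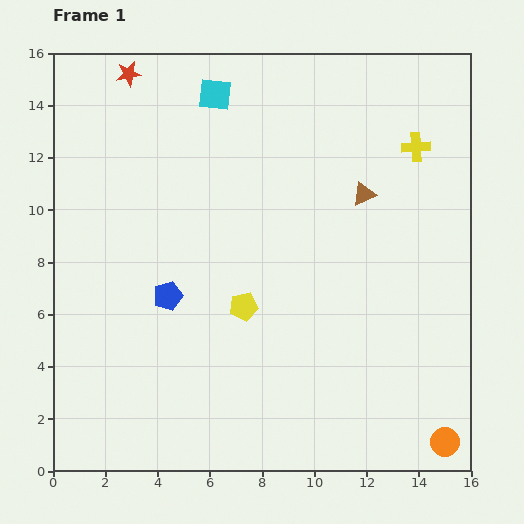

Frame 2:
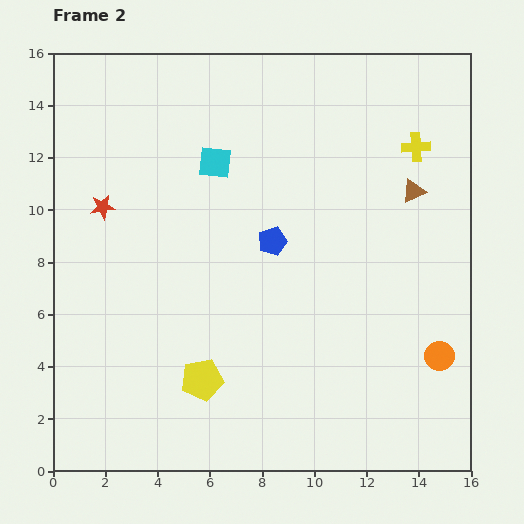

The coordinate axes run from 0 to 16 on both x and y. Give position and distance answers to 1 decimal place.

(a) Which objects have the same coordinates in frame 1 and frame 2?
the yellow cross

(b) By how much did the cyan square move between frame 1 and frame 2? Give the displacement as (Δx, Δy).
(0.0, -2.6)

The cyan square was at (6.2, 14.4) in frame 1 and (6.2, 11.8) in frame 2.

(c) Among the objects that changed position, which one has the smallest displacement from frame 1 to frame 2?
the brown triangle

(moved 1.9)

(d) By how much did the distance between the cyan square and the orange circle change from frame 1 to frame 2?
-4.6

Distance in frame 1: 15.9. Distance in frame 2: 11.3.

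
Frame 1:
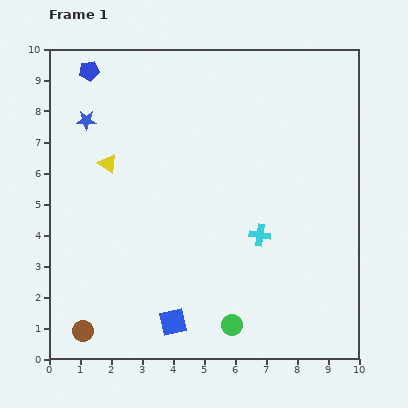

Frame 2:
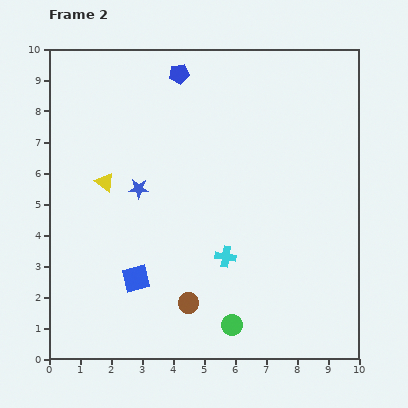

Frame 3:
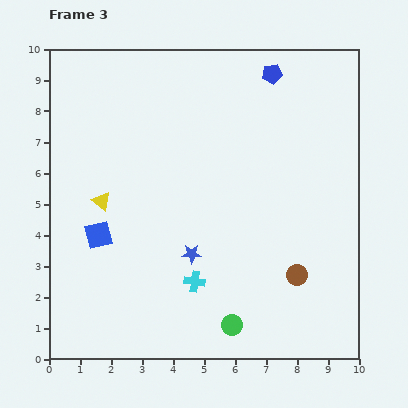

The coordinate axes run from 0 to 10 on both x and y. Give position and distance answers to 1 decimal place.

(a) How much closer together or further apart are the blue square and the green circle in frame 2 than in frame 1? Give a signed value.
+1.5

Distance in frame 1: 1.9. Distance in frame 2: 3.4.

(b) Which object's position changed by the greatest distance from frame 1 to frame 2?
the brown circle

(moved 3.5; next 2.9)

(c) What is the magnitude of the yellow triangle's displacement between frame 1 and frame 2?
0.6

The yellow triangle moved from (1.9, 6.3) to (1.8, 5.7), a distance of √(0.1² + 0.6²) ≈ 0.6.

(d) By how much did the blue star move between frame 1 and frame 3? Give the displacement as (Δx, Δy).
(3.4, -4.3)

The blue star was at (1.2, 7.7) in frame 1 and (4.6, 3.4) in frame 3.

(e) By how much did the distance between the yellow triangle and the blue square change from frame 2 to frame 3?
-2.2

Distance in frame 2: 3.3. Distance in frame 3: 1.1.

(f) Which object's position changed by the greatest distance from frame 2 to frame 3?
the brown circle

(moved 3.6; next 3.0)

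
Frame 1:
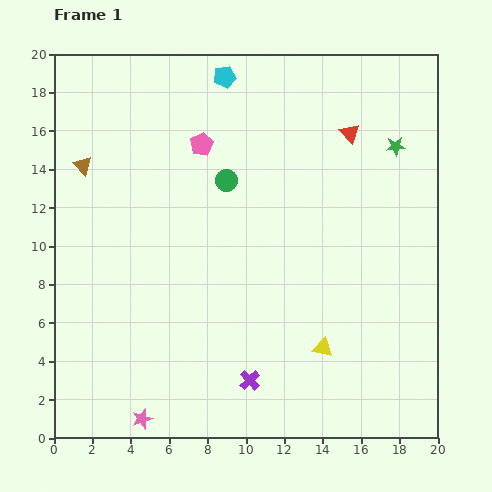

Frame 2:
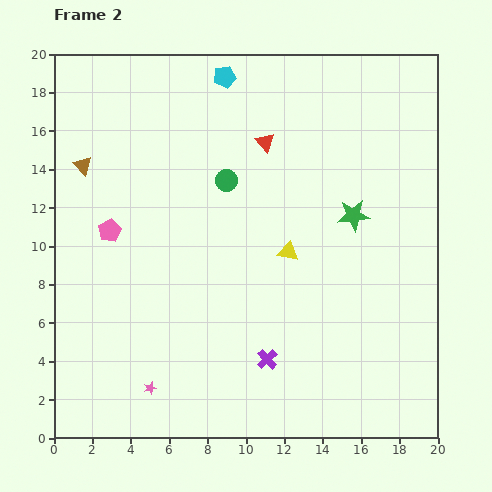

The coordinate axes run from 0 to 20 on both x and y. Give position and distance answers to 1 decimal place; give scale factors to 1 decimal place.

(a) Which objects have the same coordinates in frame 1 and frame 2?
the green circle, the cyan pentagon, the brown triangle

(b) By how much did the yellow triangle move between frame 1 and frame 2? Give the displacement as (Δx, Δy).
(-1.8, 5.0)

The yellow triangle was at (14.0, 4.7) in frame 1 and (12.2, 9.7) in frame 2.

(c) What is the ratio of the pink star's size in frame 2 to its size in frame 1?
0.6×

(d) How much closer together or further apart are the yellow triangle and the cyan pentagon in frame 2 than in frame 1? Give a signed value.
-5.3

Distance in frame 1: 15.0. Distance in frame 2: 9.7.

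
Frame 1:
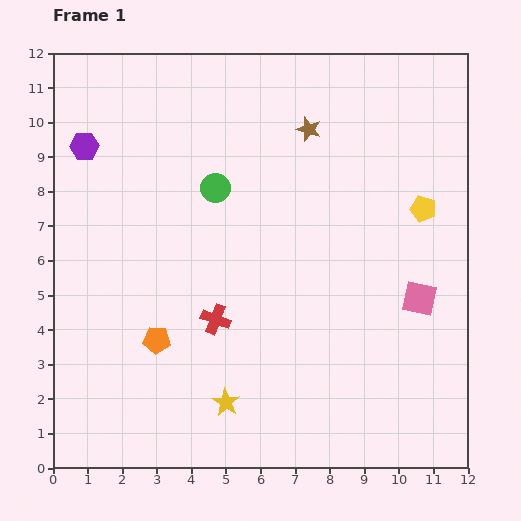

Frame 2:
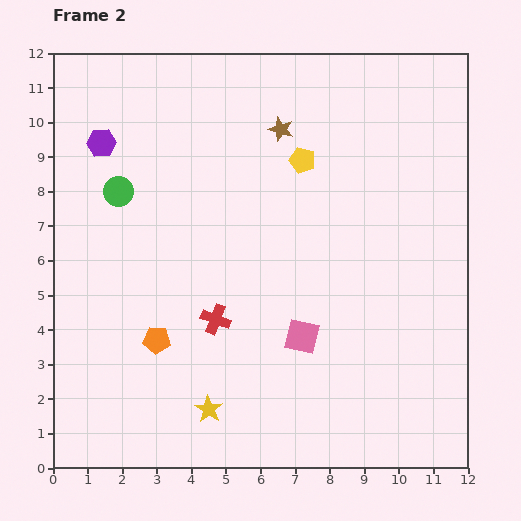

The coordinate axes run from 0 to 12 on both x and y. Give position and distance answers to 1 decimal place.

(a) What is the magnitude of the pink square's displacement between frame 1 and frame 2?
3.6

The pink square moved from (10.6, 4.9) to (7.2, 3.8), a distance of √(3.4² + 1.1²) ≈ 3.6.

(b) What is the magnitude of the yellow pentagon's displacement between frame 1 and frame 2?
3.8

The yellow pentagon moved from (10.7, 7.5) to (7.2, 8.9), a distance of √(3.5² + 1.4²) ≈ 3.8.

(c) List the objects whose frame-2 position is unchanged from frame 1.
the red cross, the orange pentagon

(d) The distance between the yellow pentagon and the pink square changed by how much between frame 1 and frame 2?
+2.5

Distance in frame 1: 2.6. Distance in frame 2: 5.1.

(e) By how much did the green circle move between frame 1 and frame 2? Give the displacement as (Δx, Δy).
(-2.8, -0.1)

The green circle was at (4.7, 8.1) in frame 1 and (1.9, 8.0) in frame 2.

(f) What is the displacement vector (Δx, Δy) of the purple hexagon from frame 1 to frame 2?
(0.5, 0.1)

The purple hexagon was at (0.9, 9.3) in frame 1 and (1.4, 9.4) in frame 2.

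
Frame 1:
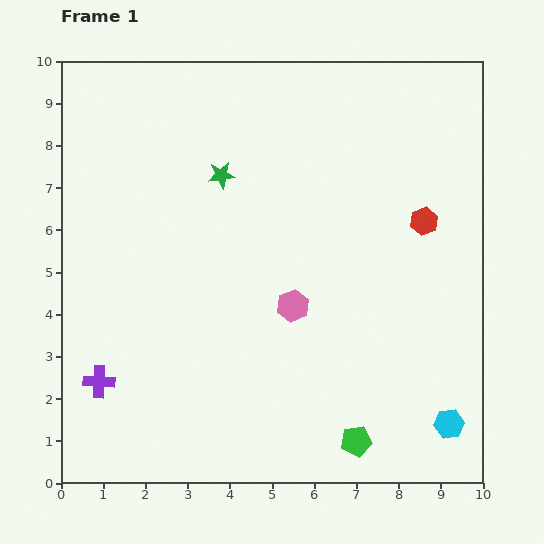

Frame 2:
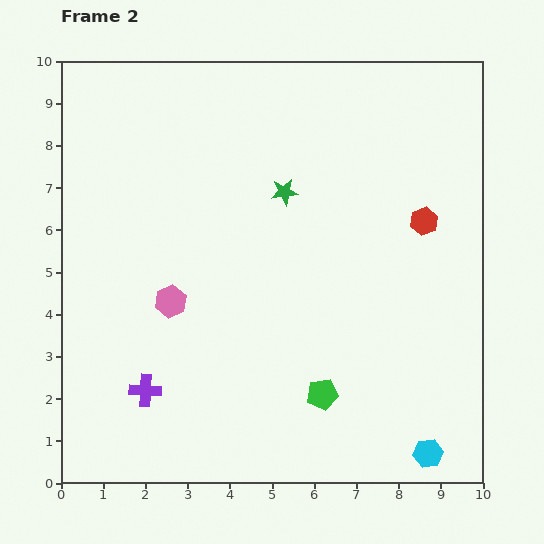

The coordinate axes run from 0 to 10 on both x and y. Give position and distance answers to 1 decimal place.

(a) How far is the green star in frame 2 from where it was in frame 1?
1.6

The green star moved from (3.8, 7.3) to (5.3, 6.9), a distance of √(1.5² + 0.4²) ≈ 1.6.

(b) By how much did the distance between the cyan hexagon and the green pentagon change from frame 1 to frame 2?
+0.7

Distance in frame 1: 2.2. Distance in frame 2: 2.9.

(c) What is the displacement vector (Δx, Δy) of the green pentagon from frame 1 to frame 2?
(-0.8, 1.1)

The green pentagon was at (7.0, 1.0) in frame 1 and (6.2, 2.1) in frame 2.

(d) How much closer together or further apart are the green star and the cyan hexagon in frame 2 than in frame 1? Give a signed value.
-0.9

Distance in frame 1: 8.0. Distance in frame 2: 7.1.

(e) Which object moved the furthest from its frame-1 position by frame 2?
the pink hexagon

(moved 2.9; next 1.6)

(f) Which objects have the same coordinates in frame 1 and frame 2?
the red hexagon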